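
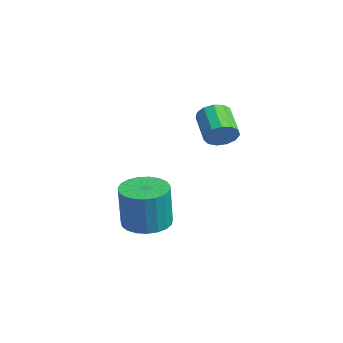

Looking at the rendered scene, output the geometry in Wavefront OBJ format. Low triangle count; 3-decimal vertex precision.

v 2.159 -1.245 -4.72
v 2.738 -0.369 -4.724
v 3.039 -0.558 -2.664
v 2.461 -1.435 -2.66
v 2.337 -0.213 -4.651
v 2.638 -0.402 -2.591
v 1.905 -0.235 -4.59
v 2.207 -0.424 -2.53
v 1.518 -0.432 -4.551
v 1.819 -0.621 -2.492
v 1.241 -0.769 -4.542
v 1.542 -0.958 -2.482
v 1.123 -1.189 -4.563
v 1.424 -1.378 -2.503
v 1.184 -1.619 -4.611
v 1.485 -1.808 -2.552
v 1.414 -1.984 -4.678
v 1.715 -2.173 -2.619
v 1.773 -2.221 -4.753
v 2.074 -2.41 -2.693
v 2.198 -2.29 -4.821
v 2.5 -2.479 -2.762
v 2.617 -2.178 -4.872
v 2.919 -2.367 -2.813
v 2.957 -1.905 -4.897
v 3.258 -2.094 -2.838
v 3.159 -1.518 -4.891
v 3.46 -1.707 -2.831
v 3.188 -1.083 -4.855
v 3.489 -1.273 -2.796
v 3.039 -0.677 -4.796
v 3.34 -0.866 -2.737
v 3.821 1.339 0.41
v 4.152 1.63 0.992
v 2.851 1.713 1.692
v 2.519 1.421 1.11
v 4.043 1.945 0.751
v 2.741 2.028 1.451
v 3.863 2.067 0.402
v 2.561 2.15 1.102
v 3.67 1.958 0.056
v 2.368 2.041 0.755
v 3.524 1.653 -0.178
v 2.223 1.736 0.521
v 3.473 1.247 -0.225
v 2.172 1.33 0.474
v 3.532 0.871 -0.071
v 2.231 0.954 0.629
v 3.683 0.643 0.237
v 2.382 0.726 0.937
v 3.878 0.636 0.599
v 2.576 0.719 1.299
v 4.054 0.852 0.902
v 2.753 0.935 1.601
v 4.156 1.222 1.048
v 2.855 1.305 1.748
f 2 1 5
f 2 5 3
f 3 5 6
f 3 6 4
f 5 1 7
f 5 7 6
f 6 7 8
f 6 8 4
f 7 1 9
f 7 9 8
f 8 9 10
f 8 10 4
f 9 1 11
f 9 11 10
f 10 11 12
f 10 12 4
f 11 1 13
f 11 13 12
f 12 13 14
f 12 14 4
f 13 1 15
f 13 15 14
f 14 15 16
f 14 16 4
f 15 1 17
f 15 17 16
f 16 17 18
f 16 18 4
f 17 1 19
f 17 19 18
f 18 19 20
f 18 20 4
f 19 1 21
f 19 21 20
f 20 21 22
f 20 22 4
f 21 1 23
f 21 23 22
f 22 23 24
f 22 24 4
f 23 1 25
f 23 25 24
f 24 25 26
f 24 26 4
f 25 1 27
f 25 27 26
f 26 27 28
f 26 28 4
f 27 1 29
f 27 29 28
f 28 29 30
f 28 30 4
f 29 1 31
f 29 31 30
f 30 31 32
f 30 32 4
f 31 1 2
f 31 2 32
f 32 2 3
f 32 3 4
f 34 33 37
f 34 37 35
f 35 37 38
f 35 38 36
f 37 33 39
f 37 39 38
f 38 39 40
f 38 40 36
f 39 33 41
f 39 41 40
f 40 41 42
f 40 42 36
f 41 33 43
f 41 43 42
f 42 43 44
f 42 44 36
f 43 33 45
f 43 45 44
f 44 45 46
f 44 46 36
f 45 33 47
f 45 47 46
f 46 47 48
f 46 48 36
f 47 33 49
f 47 49 48
f 48 49 50
f 48 50 36
f 49 33 51
f 49 51 50
f 50 51 52
f 50 52 36
f 51 33 53
f 51 53 52
f 52 53 54
f 52 54 36
f 53 33 55
f 53 55 54
f 54 55 56
f 54 56 36
f 55 33 34
f 55 34 56
f 56 34 35
f 56 35 36



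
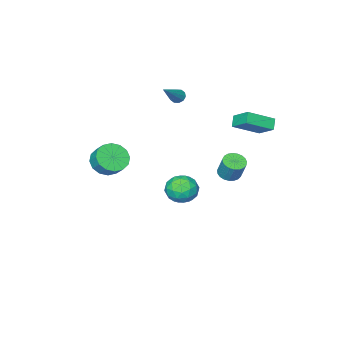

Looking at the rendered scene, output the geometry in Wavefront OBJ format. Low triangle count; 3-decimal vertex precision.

v -2.836 -1.567 -4.253
v -2.139 -1.715 -3.423
v -3.421 -3.225 -4.057
v -2.724 -3.373 -3.227
v -3.576 -2.698 -3.111
v -3.215 -1.673 -3.233
v -2.345 -3.267 -4.247
v -1.984 -2.242 -4.369
v -1.836 -2.765 -3.42
v -2.596 -2.414 -2.718
v -2.964 -2.526 -4.762
v -3.724 -2.175 -4.06
v -2.436 -1.495 -3.855
v -3.124 -3.445 -3.625
v -3.625 -3.048 -3.557
v -3.215 -3.135 -3.069
v -3.068 -1.471 -3.743
v -2.659 -1.558 -3.256
v -3.504 -2.136 -3.072
v -2.901 -3.382 -4.224
v -2.492 -3.469 -3.737
v -2.345 -1.805 -4.411
v -1.935 -1.892 -3.923
v -2.056 -2.804 -4.408
v -1.848 -2.2 -3.366
v -2.192 -3.174 -3.251
v -1.969 -3.112 -3.85
v -1.757 -2.51 -3.922
v -2.295 -1.993 -2.953
v -2.639 -2.968 -2.838
v -3.14 -2.571 -2.77
v -2.928 -1.969 -2.841
v -2.117 -2.611 -2.951
v -2.921 -1.972 -4.642
v -3.265 -2.947 -4.527
v -2.632 -2.971 -4.639
v -2.42 -2.369 -4.71
v -3.368 -1.766 -4.229
v -3.712 -2.74 -4.114
v -3.803 -2.43 -3.558
v -3.591 -1.828 -3.63
v -3.443 -2.329 -4.529
v 2.607 -2.718 0.692
v 3.232 -3.325 1.24
v 3.319 -2.59 1.956
v 2.693 -1.982 1.408
v 3.555 -3.049 0.918
v 3.642 -2.314 1.634
v 3.624 -2.685 0.535
v 3.711 -1.95 1.251
v 3.42 -2.329 0.194
v 3.507 -1.594 0.911
v 2.999 -2.077 -0.013
v 3.085 -1.342 0.703
v 2.472 -1.997 -0.031
v 2.558 -1.262 0.685
v 1.981 -2.11 0.144
v 2.068 -1.375 0.86
v 1.658 -2.386 0.466
v 1.745 -1.651 1.182
v 1.589 -2.75 0.849
v 1.676 -2.015 1.565
v 1.793 -3.106 1.189
v 1.88 -2.371 1.906
v 2.215 -3.358 1.397
v 2.301 -2.623 2.113
v 2.742 -3.438 1.415
v 2.828 -2.703 2.131
v -3.817 -4.088 3.122
v -3.49 -4.035 2.721
v -2.243 -3.532 4.478
v -3.633 -3.752 2.771
v -3.846 -3.596 2.955
v -4.048 -3.629 3.203
v -4.162 -3.837 3.42
v -4.144 -4.141 3.524
v -4.001 -4.424 3.474
v -3.788 -4.579 3.29
v -3.586 -4.547 3.042
v -3.472 -4.339 2.825
v -4.972 1.88 3.103
v -4.97 3.06 3.928
v -4.518 2.264 2.553
v -4.515 3.444 3.379
v -3.425 1.276 3.961
v -3.422 2.456 4.787
v -2.97 1.66 3.412
v -2.968 2.84 4.237
v -2.072 2.49 0.361
v -1.376 2.491 0.292
v -1.251 3.07 1.549
v -1.948 3.07 1.619
v -1.448 2.75 0.18
v -1.323 3.329 1.437
v -1.628 2.964 0.099
v -1.504 3.543 1.357
v -1.885 3.096 0.064
v -1.761 3.675 1.321
v -2.174 3.123 0.08
v -2.05 3.702 1.337
v -2.446 3.041 0.144
v -2.322 3.62 1.402
v -2.653 2.864 0.247
v -2.529 3.443 1.504
v -2.76 2.622 0.369
v -2.635 3.201 1.626
v -2.747 2.357 0.489
v -2.623 2.937 1.747
v -2.618 2.116 0.588
v -2.494 2.695 1.845
v -2.395 1.939 0.647
v -2.271 2.518 1.905
v -2.116 1.857 0.657
v -1.991 2.437 1.915
v -1.829 1.885 0.616
v -1.705 2.465 1.873
v -1.584 2.018 0.531
v -1.46 2.597 1.788
v -1.424 2.232 0.416
v -1.3 2.812 1.674
f 1 38 17
f 38 12 41
f 17 41 6
f 38 41 17
f 1 17 13
f 17 6 18
f 13 18 2
f 17 18 13
f 1 13 22
f 13 2 23
f 22 23 8
f 13 23 22
f 1 22 34
f 22 8 37
f 34 37 11
f 22 37 34
f 1 34 38
f 34 11 42
f 38 42 12
f 34 42 38
f 2 18 29
f 18 6 32
f 29 32 10
f 18 32 29
f 6 41 19
f 41 12 40
f 19 40 5
f 41 40 19
f 12 42 39
f 42 11 35
f 39 35 3
f 42 35 39
f 11 37 36
f 37 8 24
f 36 24 7
f 37 24 36
f 8 23 28
f 23 2 25
f 28 25 9
f 23 25 28
f 4 30 16
f 30 10 31
f 16 31 5
f 30 31 16
f 4 16 14
f 16 5 15
f 14 15 3
f 16 15 14
f 4 14 21
f 14 3 20
f 21 20 7
f 14 20 21
f 4 21 26
f 21 7 27
f 26 27 9
f 21 27 26
f 4 26 30
f 26 9 33
f 30 33 10
f 26 33 30
f 5 31 19
f 31 10 32
f 19 32 6
f 31 32 19
f 3 15 39
f 15 5 40
f 39 40 12
f 15 40 39
f 7 20 36
f 20 3 35
f 36 35 11
f 20 35 36
f 9 27 28
f 27 7 24
f 28 24 8
f 27 24 28
f 10 33 29
f 33 9 25
f 29 25 2
f 33 25 29
f 44 43 47
f 44 47 45
f 45 47 48
f 45 48 46
f 47 43 49
f 47 49 48
f 48 49 50
f 48 50 46
f 49 43 51
f 49 51 50
f 50 51 52
f 50 52 46
f 51 43 53
f 51 53 52
f 52 53 54
f 52 54 46
f 53 43 55
f 53 55 54
f 54 55 56
f 54 56 46
f 55 43 57
f 55 57 56
f 56 57 58
f 56 58 46
f 57 43 59
f 57 59 58
f 58 59 60
f 58 60 46
f 59 43 61
f 59 61 60
f 60 61 62
f 60 62 46
f 61 43 63
f 61 63 62
f 62 63 64
f 62 64 46
f 63 43 65
f 63 65 64
f 64 65 66
f 64 66 46
f 65 43 67
f 65 67 66
f 66 67 68
f 66 68 46
f 67 43 44
f 67 44 68
f 68 44 45
f 68 45 46
f 70 69 72
f 70 72 71
f 72 69 73
f 72 73 71
f 73 69 74
f 73 74 71
f 74 69 75
f 74 75 71
f 75 69 76
f 75 76 71
f 76 69 77
f 76 77 71
f 77 69 78
f 77 78 71
f 78 69 79
f 78 79 71
f 79 69 80
f 79 80 71
f 80 69 70
f 80 70 71
f 82 84 81
f 85 82 81
f 81 84 83
f 83 85 81
f 82 88 84
f 86 82 85
f 86 88 82
f 84 88 83
f 87 85 83
f 83 88 87
f 87 86 85
f 88 86 87
f 90 89 93
f 90 93 91
f 91 93 94
f 91 94 92
f 93 89 95
f 93 95 94
f 94 95 96
f 94 96 92
f 95 89 97
f 95 97 96
f 96 97 98
f 96 98 92
f 97 89 99
f 97 99 98
f 98 99 100
f 98 100 92
f 99 89 101
f 99 101 100
f 100 101 102
f 100 102 92
f 101 89 103
f 101 103 102
f 102 103 104
f 102 104 92
f 103 89 105
f 103 105 104
f 104 105 106
f 104 106 92
f 105 89 107
f 105 107 106
f 106 107 108
f 106 108 92
f 107 89 109
f 107 109 108
f 108 109 110
f 108 110 92
f 109 89 111
f 109 111 110
f 110 111 112
f 110 112 92
f 111 89 113
f 111 113 112
f 112 113 114
f 112 114 92
f 113 89 115
f 113 115 114
f 114 115 116
f 114 116 92
f 115 89 117
f 115 117 116
f 116 117 118
f 116 118 92
f 117 89 119
f 117 119 118
f 118 119 120
f 118 120 92
f 119 89 90
f 119 90 120
f 120 90 91
f 120 91 92



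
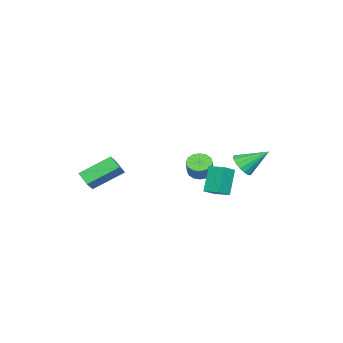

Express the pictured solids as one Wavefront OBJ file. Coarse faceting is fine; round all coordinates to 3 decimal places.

v 1.359 2.016 -3.138
v 0.568 2.023 -1.747
v 1.608 2.891 -3.001
v 0.817 2.898 -1.61
v 2.143 1.722 -2.69
v 1.352 1.729 -1.299
v 2.392 2.597 -2.553
v 1.601 2.604 -1.162
v 2.777 -2.116 -1.678
v 2.334 -2.728 -1.208
v 3.448 -2.141 -1.078
v 3.004 -2.753 -0.608
v 3.616 -3.487 -2.672
v 3.172 -4.099 -2.202
v 4.286 -3.512 -2.072
v 3.843 -4.124 -1.602
v -3.355 2.008 -3.015
v -2.68 1.887 -2.644
v -3.685 3.332 -1.985
v -2.59 2.123 -2.919
v -2.675 2.333 -3.216
v -2.916 2.468 -3.467
v -3.258 2.498 -3.614
v -3.622 2.416 -3.624
v -3.925 2.24 -3.495
v -4.097 2.011 -3.256
v -4.1 1.781 -2.962
v -3.932 1.603 -2.68
v -3.631 1.518 -2.474
v -3.268 1.545 -2.393
v -2.925 1.679 -2.454
v -2.212 0.116 -3.193
v -1.855 0.586 -3.53
v -1.251 0.734 -2.684
v -1.608 0.264 -2.347
v -2.116 0.764 -3.375
v -1.512 0.912 -2.529
v -2.403 0.768 -3.171
v -1.799 0.916 -2.325
v -2.638 0.598 -2.973
v -2.034 0.746 -2.127
v -2.76 0.298 -2.834
v -2.156 0.446 -1.988
v -2.735 -0.05 -2.791
v -2.131 0.098 -1.945
v -2.569 -0.354 -2.856
v -1.965 -0.206 -2.01
v -2.308 -0.532 -3.011
v -1.704 -0.384 -2.165
v -2.021 -0.536 -3.215
v -1.417 -0.388 -2.369
v -1.786 -0.366 -3.413
v -1.182 -0.218 -2.567
v -1.664 -0.066 -3.552
v -1.06 0.082 -2.706
v -1.689 0.282 -3.595
v -1.085 0.43 -2.749
f 2 4 1
f 5 2 1
f 1 4 3
f 3 5 1
f 2 8 4
f 6 2 5
f 6 8 2
f 4 8 3
f 7 5 3
f 3 8 7
f 7 6 5
f 8 6 7
f 10 12 9
f 13 10 9
f 9 12 11
f 11 13 9
f 10 16 12
f 14 10 13
f 14 16 10
f 12 16 11
f 15 13 11
f 11 16 15
f 15 14 13
f 16 14 15
f 18 17 20
f 18 20 19
f 20 17 21
f 20 21 19
f 21 17 22
f 21 22 19
f 22 17 23
f 22 23 19
f 23 17 24
f 23 24 19
f 24 17 25
f 24 25 19
f 25 17 26
f 25 26 19
f 26 17 27
f 26 27 19
f 27 17 28
f 27 28 19
f 28 17 29
f 28 29 19
f 29 17 30
f 29 30 19
f 30 17 31
f 30 31 19
f 31 17 18
f 31 18 19
f 33 32 36
f 33 36 34
f 34 36 37
f 34 37 35
f 36 32 38
f 36 38 37
f 37 38 39
f 37 39 35
f 38 32 40
f 38 40 39
f 39 40 41
f 39 41 35
f 40 32 42
f 40 42 41
f 41 42 43
f 41 43 35
f 42 32 44
f 42 44 43
f 43 44 45
f 43 45 35
f 44 32 46
f 44 46 45
f 45 46 47
f 45 47 35
f 46 32 48
f 46 48 47
f 47 48 49
f 47 49 35
f 48 32 50
f 48 50 49
f 49 50 51
f 49 51 35
f 50 32 52
f 50 52 51
f 51 52 53
f 51 53 35
f 52 32 54
f 52 54 53
f 53 54 55
f 53 55 35
f 54 32 56
f 54 56 55
f 55 56 57
f 55 57 35
f 56 32 33
f 56 33 57
f 57 33 34
f 57 34 35



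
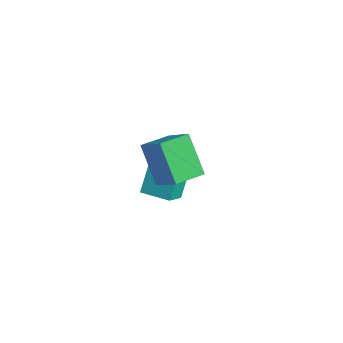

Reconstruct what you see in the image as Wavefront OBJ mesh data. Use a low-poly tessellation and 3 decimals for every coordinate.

v -2.092 -0.947 -3.693
v -2.641 0.279 -2.144
v -2.552 0.204 -4.766
v -3.101 1.43 -3.217
v -0.719 -0.37 -3.663
v -1.268 0.856 -2.114
v -1.179 0.781 -4.736
v -1.728 2.007 -3.187
v 0.34 -2.146 -0.145
v -1.119 -1.738 1.41
v 0.618 -0.698 -0.264
v -0.841 -0.289 1.29
v 1.801 -2.311 1.27
v 0.342 -1.902 2.824
v 2.079 -0.862 1.15
v 0.62 -0.454 2.705
f 2 4 1
f 5 2 1
f 1 4 3
f 3 5 1
f 2 8 4
f 6 2 5
f 6 8 2
f 4 8 3
f 7 5 3
f 3 8 7
f 7 6 5
f 8 6 7
f 10 12 9
f 13 10 9
f 9 12 11
f 11 13 9
f 10 16 12
f 14 10 13
f 14 16 10
f 12 16 11
f 15 13 11
f 11 16 15
f 15 14 13
f 16 14 15



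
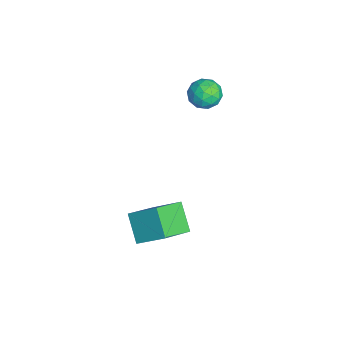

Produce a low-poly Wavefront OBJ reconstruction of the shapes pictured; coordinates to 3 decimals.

v -4.351 2.53 1.541
v -3.704 2.828 2.026
v -3.436 1.852 0.734
v -2.789 2.15 1.219
v -3.338 1.571 1.543
v -3.904 1.989 2.042
v -3.236 2.691 0.718
v -3.802 3.109 1.217
v -3.014 2.927 1.517
v -3.077 2.235 2.027
v -4.063 2.445 0.733
v -4.126 1.753 1.243
v -4.108 2.738 1.854
v -3.032 1.942 0.906
v -3.355 1.601 1.097
v -2.975 1.776 1.381
v -4.225 2.245 1.864
v -3.845 2.42 2.148
v -3.63 1.682 1.865
v -3.295 2.26 0.612
v -2.915 2.435 0.896
v -4.165 2.904 1.379
v -3.785 3.079 1.663
v -3.51 2.998 0.895
v -3.322 2.972 1.84
v -2.784 2.574 1.366
v -3.047 2.891 1.072
v -3.38 3.137 1.365
v -3.359 2.565 2.14
v -2.821 2.167 1.666
v -3.144 1.826 1.856
v -3.477 2.072 2.149
v -2.954 2.623 1.841
v -4.319 2.513 1.094
v -3.781 2.115 0.62
v -3.663 2.608 0.611
v -3.996 2.854 0.904
v -4.356 2.106 1.394
v -3.818 1.708 0.92
v -3.76 1.543 1.395
v -4.093 1.789 1.688
v -4.186 2.057 0.919
v -0.853 -0.212 -4.369
v 0.203 -1.395 -3.538
v -0.269 1.04 -3.328
v 0.787 -0.143 -2.497
v 0.313 0.103 -5.403
v 1.369 -1.08 -4.572
v 0.897 1.355 -4.362
v 1.953 0.172 -3.531
f 1 38 17
f 38 12 41
f 17 41 6
f 38 41 17
f 1 17 13
f 17 6 18
f 13 18 2
f 17 18 13
f 1 13 22
f 13 2 23
f 22 23 8
f 13 23 22
f 1 22 34
f 22 8 37
f 34 37 11
f 22 37 34
f 1 34 38
f 34 11 42
f 38 42 12
f 34 42 38
f 2 18 29
f 18 6 32
f 29 32 10
f 18 32 29
f 6 41 19
f 41 12 40
f 19 40 5
f 41 40 19
f 12 42 39
f 42 11 35
f 39 35 3
f 42 35 39
f 11 37 36
f 37 8 24
f 36 24 7
f 37 24 36
f 8 23 28
f 23 2 25
f 28 25 9
f 23 25 28
f 4 30 16
f 30 10 31
f 16 31 5
f 30 31 16
f 4 16 14
f 16 5 15
f 14 15 3
f 16 15 14
f 4 14 21
f 14 3 20
f 21 20 7
f 14 20 21
f 4 21 26
f 21 7 27
f 26 27 9
f 21 27 26
f 4 26 30
f 26 9 33
f 30 33 10
f 26 33 30
f 5 31 19
f 31 10 32
f 19 32 6
f 31 32 19
f 3 15 39
f 15 5 40
f 39 40 12
f 15 40 39
f 7 20 36
f 20 3 35
f 36 35 11
f 20 35 36
f 9 27 28
f 27 7 24
f 28 24 8
f 27 24 28
f 10 33 29
f 33 9 25
f 29 25 2
f 33 25 29
f 44 46 43
f 47 44 43
f 43 46 45
f 45 47 43
f 44 50 46
f 48 44 47
f 48 50 44
f 46 50 45
f 49 47 45
f 45 50 49
f 49 48 47
f 50 48 49



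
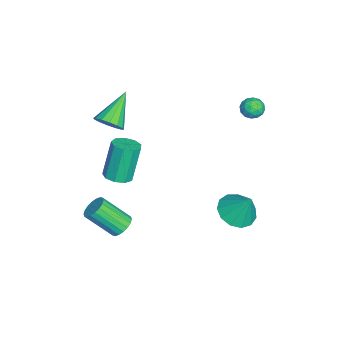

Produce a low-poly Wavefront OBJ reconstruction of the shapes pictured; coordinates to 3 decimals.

v 3.683 -2.28 -2.866
v 4.262 -2.512 -3.082
v 4.215 -3.813 -1.81
v 3.637 -3.58 -1.594
v 4.342 -2.316 -2.879
v 4.295 -3.617 -1.607
v 4.292 -2.113 -2.673
v 4.245 -3.414 -1.401
v 4.121 -1.943 -2.505
v 4.074 -3.243 -1.233
v 3.864 -1.839 -2.409
v 3.817 -3.14 -1.137
v 3.571 -1.823 -2.403
v 3.524 -3.124 -1.131
v 3.3 -1.897 -2.489
v 3.253 -3.198 -1.217
v 3.105 -2.047 -2.65
v 3.058 -3.348 -1.378
v 3.025 -2.243 -2.853
v 2.978 -3.544 -1.581
v 3.075 -2.446 -3.059
v 3.028 -3.747 -1.787
v 3.246 -2.617 -3.227
v 3.199 -3.917 -1.955
v 3.503 -2.72 -3.323
v 3.456 -4.021 -2.051
v 3.796 -2.736 -3.329
v 3.749 -4.037 -2.057
v 4.067 -2.662 -3.243
v 4.02 -3.963 -1.971
v 0.37 2.841 -4.409
v 1.373 2.592 -4.597
v 0.81 3.539 -2.991
v 1.287 3.127 -4.834
v 0.91 3.571 -4.936
v 0.362 3.784 -4.87
v -0.184 3.697 -4.659
v -0.553 3.339 -4.367
v -0.63 2.822 -4.089
v -0.389 2.312 -3.913
v 0.093 1.969 -3.894
v 0.663 1.903 -4.038
v 1.14 2.135 -4.3
v -2.574 3.536 0.27
v -2.142 3.489 0.756
v -3.298 3.051 0.864
v -2.866 3.004 1.35
v -3.103 3.587 1.18
v -2.656 3.887 0.813
v -2.784 2.653 0.807
v -2.337 2.953 0.44
v -2.273 2.943 1.088
v -2.47 3.52 1.319
v -2.97 3.02 0.301
v -3.167 3.597 0.532
v -2.294 3.555 0.461
v -3.146 2.985 1.159
v -3.285 3.328 1.059
v -3.031 3.3 1.345
v -2.596 3.789 0.494
v -2.343 3.761 0.78
v -2.908 3.819 1.029
v -3.097 2.779 0.84
v -2.844 2.751 1.126
v -2.409 3.24 0.275
v -2.155 3.212 0.561
v -2.532 2.721 0.591
v -2.118 3.207 0.942
v -2.543 2.922 1.291
v -2.495 2.716 0.972
v -2.232 2.892 0.756
v -2.234 3.546 1.078
v -2.659 3.261 1.427
v -2.798 3.603 1.327
v -2.535 3.78 1.111
v -2.31 3.225 1.273
v -2.781 3.279 0.193
v -3.206 2.994 0.542
v -2.905 2.76 0.509
v -2.642 2.937 0.293
v -2.897 3.618 0.329
v -3.322 3.333 0.678
v -3.208 3.648 0.864
v -2.945 3.824 0.648
v -3.13 3.315 0.347
v 0.102 -3.317 1.458
v 0.628 -3.179 2.032
v -1.382 -2.663 2.662
v 0.609 -2.831 1.819
v 0.455 -2.612 1.509
v 0.206 -2.583 1.186
v -0.071 -2.75 0.936
v -0.301 -3.07 0.826
v -0.424 -3.456 0.885
v -0.405 -3.804 1.098
v -0.25 -4.023 1.407
v -0.001 -4.052 1.73
v 0.275 -3.884 1.98
v 0.506 -3.565 2.091
v 3.03 -2.508 0.271
v 3.618 -2.104 0.369
v 3.058 -1.748 2.266
v 2.47 -2.152 2.169
v 3.247 -1.825 0.207
v 2.686 -1.468 2.104
v 2.774 -1.865 0.075
v 2.214 -1.508 1.972
v 2.421 -2.206 0.035
v 1.861 -1.849 1.932
v 2.353 -2.689 0.106
v 1.793 -2.332 2.003
v 2.602 -3.087 0.254
v 2.042 -2.73 2.151
v 3.051 -3.215 0.411
v 2.491 -2.858 2.308
v 3.491 -3.012 0.502
v 2.93 -2.655 2.399
v 3.714 -2.573 0.486
v 3.154 -2.216 2.383
f 2 1 5
f 2 5 3
f 3 5 6
f 3 6 4
f 5 1 7
f 5 7 6
f 6 7 8
f 6 8 4
f 7 1 9
f 7 9 8
f 8 9 10
f 8 10 4
f 9 1 11
f 9 11 10
f 10 11 12
f 10 12 4
f 11 1 13
f 11 13 12
f 12 13 14
f 12 14 4
f 13 1 15
f 13 15 14
f 14 15 16
f 14 16 4
f 15 1 17
f 15 17 16
f 16 17 18
f 16 18 4
f 17 1 19
f 17 19 18
f 18 19 20
f 18 20 4
f 19 1 21
f 19 21 20
f 20 21 22
f 20 22 4
f 21 1 23
f 21 23 22
f 22 23 24
f 22 24 4
f 23 1 25
f 23 25 24
f 24 25 26
f 24 26 4
f 25 1 27
f 25 27 26
f 26 27 28
f 26 28 4
f 27 1 29
f 27 29 28
f 28 29 30
f 28 30 4
f 29 1 2
f 29 2 30
f 30 2 3
f 30 3 4
f 32 31 34
f 32 34 33
f 34 31 35
f 34 35 33
f 35 31 36
f 35 36 33
f 36 31 37
f 36 37 33
f 37 31 38
f 37 38 33
f 38 31 39
f 38 39 33
f 39 31 40
f 39 40 33
f 40 31 41
f 40 41 33
f 41 31 42
f 41 42 33
f 42 31 43
f 42 43 33
f 43 31 32
f 43 32 33
f 44 81 60
f 81 55 84
f 60 84 49
f 81 84 60
f 44 60 56
f 60 49 61
f 56 61 45
f 60 61 56
f 44 56 65
f 56 45 66
f 65 66 51
f 56 66 65
f 44 65 77
f 65 51 80
f 77 80 54
f 65 80 77
f 44 77 81
f 77 54 85
f 81 85 55
f 77 85 81
f 45 61 72
f 61 49 75
f 72 75 53
f 61 75 72
f 49 84 62
f 84 55 83
f 62 83 48
f 84 83 62
f 55 85 82
f 85 54 78
f 82 78 46
f 85 78 82
f 54 80 79
f 80 51 67
f 79 67 50
f 80 67 79
f 51 66 71
f 66 45 68
f 71 68 52
f 66 68 71
f 47 73 59
f 73 53 74
f 59 74 48
f 73 74 59
f 47 59 57
f 59 48 58
f 57 58 46
f 59 58 57
f 47 57 64
f 57 46 63
f 64 63 50
f 57 63 64
f 47 64 69
f 64 50 70
f 69 70 52
f 64 70 69
f 47 69 73
f 69 52 76
f 73 76 53
f 69 76 73
f 48 74 62
f 74 53 75
f 62 75 49
f 74 75 62
f 46 58 82
f 58 48 83
f 82 83 55
f 58 83 82
f 50 63 79
f 63 46 78
f 79 78 54
f 63 78 79
f 52 70 71
f 70 50 67
f 71 67 51
f 70 67 71
f 53 76 72
f 76 52 68
f 72 68 45
f 76 68 72
f 87 86 89
f 87 89 88
f 89 86 90
f 89 90 88
f 90 86 91
f 90 91 88
f 91 86 92
f 91 92 88
f 92 86 93
f 92 93 88
f 93 86 94
f 93 94 88
f 94 86 95
f 94 95 88
f 95 86 96
f 95 96 88
f 96 86 97
f 96 97 88
f 97 86 98
f 97 98 88
f 98 86 99
f 98 99 88
f 99 86 87
f 99 87 88
f 101 100 104
f 101 104 102
f 102 104 105
f 102 105 103
f 104 100 106
f 104 106 105
f 105 106 107
f 105 107 103
f 106 100 108
f 106 108 107
f 107 108 109
f 107 109 103
f 108 100 110
f 108 110 109
f 109 110 111
f 109 111 103
f 110 100 112
f 110 112 111
f 111 112 113
f 111 113 103
f 112 100 114
f 112 114 113
f 113 114 115
f 113 115 103
f 114 100 116
f 114 116 115
f 115 116 117
f 115 117 103
f 116 100 118
f 116 118 117
f 117 118 119
f 117 119 103
f 118 100 101
f 118 101 119
f 119 101 102
f 119 102 103



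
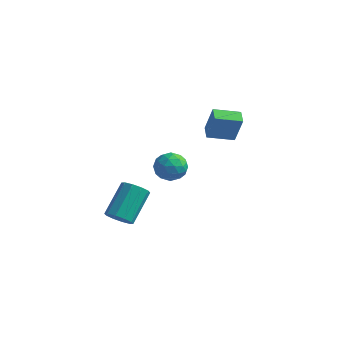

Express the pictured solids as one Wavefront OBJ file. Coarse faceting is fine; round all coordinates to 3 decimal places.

v 0.617 2.565 0.332
v 1.103 2.526 1.835
v 0.1 3.201 0.516
v 0.585 3.161 2.019
v 1.655 3.499 0.021
v 2.14 3.459 1.524
v 1.137 4.134 0.205
v 1.623 4.095 1.708
v -0.378 -3.406 -2.632
v -0.088 -2.944 -3.132
v -0.152 -1.451 -1.787
v -0.442 -1.914 -1.288
v -0.543 -2.927 -3.172
v -0.608 -1.435 -1.827
v -0.935 -3.094 -3.006
v -1 -1.602 -1.661
v -1.115 -3.38 -2.697
v -1.179 -1.887 -1.352
v -1.012 -3.676 -2.364
v -1.077 -2.183 -1.019
v -0.668 -3.869 -2.133
v -0.732 -2.376 -0.788
v -0.212 -3.885 -2.093
v -0.277 -2.393 -0.748
v 0.18 -3.718 -2.259
v 0.115 -2.226 -0.914
v 0.359 -3.433 -2.568
v 0.295 -1.94 -1.223
v 0.257 -3.137 -2.901
v 0.192 -1.644 -1.556
v -0.281 0.65 -0.255
v 0.602 0.759 -0.338
v -0.182 -0.639 -0.902
v 0.701 -0.53 -0.985
v 0.34 -0.654 -0.177
v 0.279 0.143 0.223
v 0.141 -0.023 -1.463
v 0.08 0.774 -1.063
v 0.863 0.343 -1.085
v 0.986 -0.046 -0.29
v -0.566 0.166 -0.95
v -0.443 -0.223 -0.155
v 0.152 0.818 -0.24
v 0.268 -0.698 -1
v 0.056 -0.77 -0.525
v 0.575 -0.706 -0.574
v -0.038 0.456 0.09
v 0.481 0.52 0.041
v 0.327 -0.31 0.136
v -0.061 -0.4 -1.281
v 0.458 -0.336 -1.33
v -0.155 0.826 -0.666
v 0.364 0.89 -0.715
v 0.093 0.43 -1.376
v 0.824 0.637 -0.727
v 0.882 -0.121 -1.108
v 0.553 0.177 -1.389
v 0.518 0.646 -1.154
v 0.897 0.409 -0.26
v 0.955 -0.349 -0.64
v 0.742 -0.422 -0.165
v 0.707 0.047 0.07
v 1.05 0.164 -0.699
v -0.535 0.469 -0.6
v -0.477 -0.289 -0.98
v -0.287 0.073 -1.31
v -0.322 0.542 -1.075
v -0.462 0.241 -0.132
v -0.404 -0.517 -0.513
v -0.098 -0.526 -0.086
v -0.133 -0.057 0.149
v -0.63 -0.044 -0.541
f 2 4 1
f 5 2 1
f 1 4 3
f 3 5 1
f 2 8 4
f 6 2 5
f 6 8 2
f 4 8 3
f 7 5 3
f 3 8 7
f 7 6 5
f 8 6 7
f 10 9 13
f 10 13 11
f 11 13 14
f 11 14 12
f 13 9 15
f 13 15 14
f 14 15 16
f 14 16 12
f 15 9 17
f 15 17 16
f 16 17 18
f 16 18 12
f 17 9 19
f 17 19 18
f 18 19 20
f 18 20 12
f 19 9 21
f 19 21 20
f 20 21 22
f 20 22 12
f 21 9 23
f 21 23 22
f 22 23 24
f 22 24 12
f 23 9 25
f 23 25 24
f 24 25 26
f 24 26 12
f 25 9 27
f 25 27 26
f 26 27 28
f 26 28 12
f 27 9 29
f 27 29 28
f 28 29 30
f 28 30 12
f 29 9 10
f 29 10 30
f 30 10 11
f 30 11 12
f 31 68 47
f 68 42 71
f 47 71 36
f 68 71 47
f 31 47 43
f 47 36 48
f 43 48 32
f 47 48 43
f 31 43 52
f 43 32 53
f 52 53 38
f 43 53 52
f 31 52 64
f 52 38 67
f 64 67 41
f 52 67 64
f 31 64 68
f 64 41 72
f 68 72 42
f 64 72 68
f 32 48 59
f 48 36 62
f 59 62 40
f 48 62 59
f 36 71 49
f 71 42 70
f 49 70 35
f 71 70 49
f 42 72 69
f 72 41 65
f 69 65 33
f 72 65 69
f 41 67 66
f 67 38 54
f 66 54 37
f 67 54 66
f 38 53 58
f 53 32 55
f 58 55 39
f 53 55 58
f 34 60 46
f 60 40 61
f 46 61 35
f 60 61 46
f 34 46 44
f 46 35 45
f 44 45 33
f 46 45 44
f 34 44 51
f 44 33 50
f 51 50 37
f 44 50 51
f 34 51 56
f 51 37 57
f 56 57 39
f 51 57 56
f 34 56 60
f 56 39 63
f 60 63 40
f 56 63 60
f 35 61 49
f 61 40 62
f 49 62 36
f 61 62 49
f 33 45 69
f 45 35 70
f 69 70 42
f 45 70 69
f 37 50 66
f 50 33 65
f 66 65 41
f 50 65 66
f 39 57 58
f 57 37 54
f 58 54 38
f 57 54 58
f 40 63 59
f 63 39 55
f 59 55 32
f 63 55 59



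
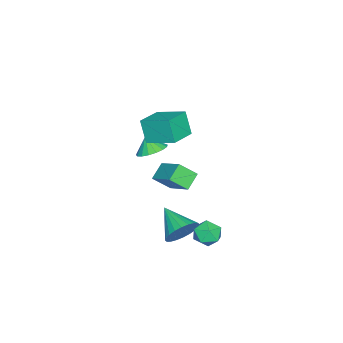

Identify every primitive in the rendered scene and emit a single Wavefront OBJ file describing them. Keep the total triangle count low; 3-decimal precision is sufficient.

v -2.968 -3.63 -3.214
v -2.044 -3.426 -2.92
v -3.152 -4.13 -2.286
v -2.296 -3.054 -2.77
v -2.701 -2.814 -2.721
v -3.168 -2.76 -2.785
v -3.589 -2.906 -2.947
v -3.867 -3.218 -3.17
v -3.939 -3.624 -3.404
v -3.789 -4.031 -3.594
v -3.451 -4.346 -3.697
v -3.002 -4.498 -3.689
v -2.545 -4.45 -3.572
v -2.185 -4.215 -3.374
v -2.004 -3.845 -3.138
v 4.437 1.411 -3.158
v 4.929 0.715 -3.805
v 3.463 -0.071 -2.302
v 5.194 0.727 -3.482
v 5.343 0.844 -3.11
v 5.355 1.047 -2.745
v 5.227 1.305 -2.443
v 4.978 1.58 -2.25
v 4.648 1.829 -2.195
v 4.285 2.014 -2.287
v 3.946 2.108 -2.511
v 3.681 2.095 -2.834
v 3.531 1.979 -3.206
v 3.52 1.776 -3.571
v 3.648 1.518 -3.872
v 3.896 1.243 -4.066
v 4.227 0.994 -4.12
v 4.589 0.809 -4.029
v 2.54 0.459 0.125
v 2.946 -0.437 0.944
v 3.521 1.895 1.211
v 3.927 0.998 2.03
v 3.473 0.302 -0.51
v 3.879 -0.595 0.309
v 4.454 1.737 0.576
v 4.86 0.841 1.395
v 4.3 3.412 -3.333
v 4.776 2.631 -3.325
v 3.044 2.649 -3.155
v 3.52 1.868 -3.147
v 3.595 2.456 -2.45
v 4.371 2.928 -2.561
v 3.449 2.352 -3.919
v 4.225 2.824 -4.03
v 4.25 1.976 -3.687
v 4.34 2.04 -2.779
v 3.48 3.24 -3.701
v 3.57 3.304 -2.793
v -2.674 -2.775 -1.281
v -3.05 -3.312 0.211
v -2.472 -0.938 -0.57
v -2.849 -1.475 0.923
v -0.971 -3.085 -0.963
v -1.348 -3.622 0.53
v -0.77 -1.248 -0.251
v -1.146 -1.785 1.241
f 2 1 4
f 2 4 3
f 4 1 5
f 4 5 3
f 5 1 6
f 5 6 3
f 6 1 7
f 6 7 3
f 7 1 8
f 7 8 3
f 8 1 9
f 8 9 3
f 9 1 10
f 9 10 3
f 10 1 11
f 10 11 3
f 11 1 12
f 11 12 3
f 12 1 13
f 12 13 3
f 13 1 14
f 13 14 3
f 14 1 15
f 14 15 3
f 15 1 2
f 15 2 3
f 17 16 19
f 17 19 18
f 19 16 20
f 19 20 18
f 20 16 21
f 20 21 18
f 21 16 22
f 21 22 18
f 22 16 23
f 22 23 18
f 23 16 24
f 23 24 18
f 24 16 25
f 24 25 18
f 25 16 26
f 25 26 18
f 26 16 27
f 26 27 18
f 27 16 28
f 27 28 18
f 28 16 29
f 28 29 18
f 29 16 30
f 29 30 18
f 30 16 31
f 30 31 18
f 31 16 32
f 31 32 18
f 32 16 33
f 32 33 18
f 33 16 17
f 33 17 18
f 35 37 34
f 38 35 34
f 34 37 36
f 36 38 34
f 35 41 37
f 39 35 38
f 39 41 35
f 37 41 36
f 40 38 36
f 36 41 40
f 40 39 38
f 41 39 40
f 42 53 47
f 42 47 43
f 42 43 49
f 42 49 52
f 42 52 53
f 43 47 51
f 47 53 46
f 53 52 44
f 52 49 48
f 49 43 50
f 45 51 46
f 45 46 44
f 45 44 48
f 45 48 50
f 45 50 51
f 46 51 47
f 44 46 53
f 48 44 52
f 50 48 49
f 51 50 43
f 55 57 54
f 58 55 54
f 54 57 56
f 56 58 54
f 55 61 57
f 59 55 58
f 59 61 55
f 57 61 56
f 60 58 56
f 56 61 60
f 60 59 58
f 61 59 60



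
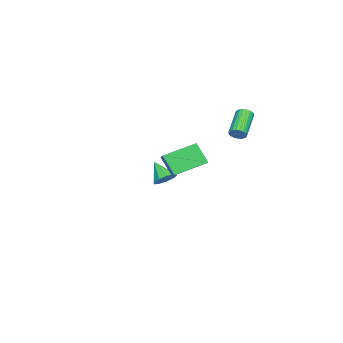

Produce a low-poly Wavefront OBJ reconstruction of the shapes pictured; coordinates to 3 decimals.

v 2.296 3.597 1.889
v 2.045 2.82 3.038
v 3.889 4.451 2.812
v 3.639 3.674 3.962
v 3.441 2.206 1.198
v 3.191 1.429 2.348
v 5.035 3.06 2.122
v 4.784 2.283 3.271
v -1.467 3.922 2.642
v -1.195 3.721 3.038
v -2.742 3.517 3.994
v -3.013 3.718 3.598
v -1.194 3.932 3.085
v -2.741 3.728 4.041
v -1.24 4.142 3.055
v -2.787 3.938 4.011
v -1.325 4.313 2.954
v -2.872 4.109 3.91
v -1.435 4.417 2.799
v -2.981 4.213 3.756
v -1.55 4.435 2.617
v -3.096 4.231 3.573
v -1.65 4.364 2.439
v -3.197 4.16 3.395
v -1.719 4.217 2.296
v -3.266 4.013 3.253
v -1.744 4.019 2.213
v -3.291 3.815 3.17
v -1.722 3.804 2.204
v -3.268 3.6 3.161
v -1.655 3.61 2.271
v -3.202 3.406 3.227
v -1.555 3.469 2.402
v -3.102 3.265 3.358
v -1.441 3.407 2.574
v -2.987 3.203 3.53
v -1.33 3.434 2.758
v -2.877 3.23 3.715
v -1.244 3.545 2.922
v -2.79 3.341 3.878
v -3.391 -1.293 -2.643
v -2.762 -1.714 -2.709
v -3.909 -2.227 -1.617
v -2.695 -1.351 -2.343
v -2.954 -0.96 -2.118
v -3.417 -0.725 -2.138
v -3.868 -0.756 -2.394
v -4.096 -1.038 -2.767
v -3.995 -1.44 -3.081
v -3.61 -1.773 -3.19
v -3.124 -1.881 -3.043
f 2 4 1
f 5 2 1
f 1 4 3
f 3 5 1
f 2 8 4
f 6 2 5
f 6 8 2
f 4 8 3
f 7 5 3
f 3 8 7
f 7 6 5
f 8 6 7
f 10 9 13
f 10 13 11
f 11 13 14
f 11 14 12
f 13 9 15
f 13 15 14
f 14 15 16
f 14 16 12
f 15 9 17
f 15 17 16
f 16 17 18
f 16 18 12
f 17 9 19
f 17 19 18
f 18 19 20
f 18 20 12
f 19 9 21
f 19 21 20
f 20 21 22
f 20 22 12
f 21 9 23
f 21 23 22
f 22 23 24
f 22 24 12
f 23 9 25
f 23 25 24
f 24 25 26
f 24 26 12
f 25 9 27
f 25 27 26
f 26 27 28
f 26 28 12
f 27 9 29
f 27 29 28
f 28 29 30
f 28 30 12
f 29 9 31
f 29 31 30
f 30 31 32
f 30 32 12
f 31 9 33
f 31 33 32
f 32 33 34
f 32 34 12
f 33 9 35
f 33 35 34
f 34 35 36
f 34 36 12
f 35 9 37
f 35 37 36
f 36 37 38
f 36 38 12
f 37 9 39
f 37 39 38
f 38 39 40
f 38 40 12
f 39 9 10
f 39 10 40
f 40 10 11
f 40 11 12
f 42 41 44
f 42 44 43
f 44 41 45
f 44 45 43
f 45 41 46
f 45 46 43
f 46 41 47
f 46 47 43
f 47 41 48
f 47 48 43
f 48 41 49
f 48 49 43
f 49 41 50
f 49 50 43
f 50 41 51
f 50 51 43
f 51 41 42
f 51 42 43



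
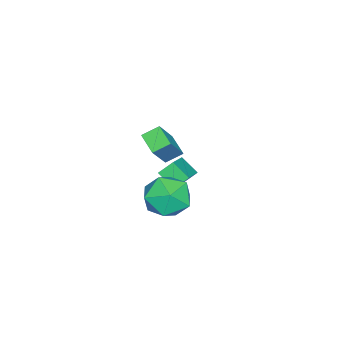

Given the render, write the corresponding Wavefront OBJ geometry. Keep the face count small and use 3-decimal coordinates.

v -4.428 -0.406 -2.411
v -4.83 0.144 -1.807
v -4.202 0.453 -3.042
v -4.604 1.003 -2.439
v -2.936 -0.203 -1.601
v -3.338 0.347 -0.998
v -2.71 0.656 -2.233
v -3.112 1.206 -1.629
v 1.5 3.153 0.622
v 2.309 2.325 0.353
v 0.251 1.775 1.107
v 1.06 0.947 0.838
v 1.219 1.647 1.784
v 1.991 2.499 1.484
v 0.569 1.601 -0.024
v 1.341 2.453 -0.324
v 1.733 1.366 -0.047
v 2.135 1.395 1.071
v 0.425 2.705 0.389
v 0.827 2.734 1.507
v -0.522 0.696 2.297
v -0.994 1.311 2.713
v 0.096 1.466 1.859
v -0.376 2.081 2.276
v 0.596 0.599 3.704
v 0.124 1.214 4.121
v 1.214 1.369 3.267
v 0.742 1.984 3.683
f 2 4 1
f 5 2 1
f 1 4 3
f 3 5 1
f 2 8 4
f 6 2 5
f 6 8 2
f 4 8 3
f 7 5 3
f 3 8 7
f 7 6 5
f 8 6 7
f 9 20 14
f 9 14 10
f 9 10 16
f 9 16 19
f 9 19 20
f 10 14 18
f 14 20 13
f 20 19 11
f 19 16 15
f 16 10 17
f 12 18 13
f 12 13 11
f 12 11 15
f 12 15 17
f 12 17 18
f 13 18 14
f 11 13 20
f 15 11 19
f 17 15 16
f 18 17 10
f 22 24 21
f 25 22 21
f 21 24 23
f 23 25 21
f 22 28 24
f 26 22 25
f 26 28 22
f 24 28 23
f 27 25 23
f 23 28 27
f 27 26 25
f 28 26 27



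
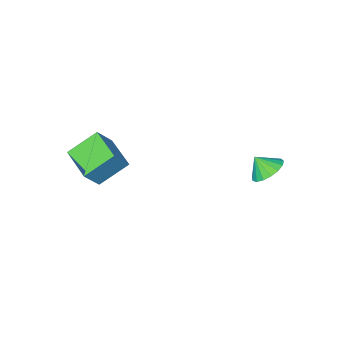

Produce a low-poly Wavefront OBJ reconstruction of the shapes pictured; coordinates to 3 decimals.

v 3.479 -5.283 -0.48
v 1.885 -4.888 0.715
v 3.682 -3.242 -0.883
v 2.088 -2.847 0.311
v 4.452 -5.133 0.769
v 2.858 -4.738 1.963
v 4.655 -3.092 0.365
v 3.061 -2.697 1.56
v -3.046 2.254 1.12
v -2.128 2.592 0.867
v -2.594 1.686 2
v -2.296 2.929 1.17
v -2.636 3.111 1.462
v -3.069 3.097 1.675
v -3.497 2.889 1.762
v -3.822 2.537 1.701
v -3.969 2.119 1.507
v -3.904 1.732 1.224
v -3.643 1.464 0.918
v -3.245 1.378 0.658
v -2.801 1.492 0.504
v -2.413 1.78 0.491
v -2.17 2.177 0.622
f 2 4 1
f 5 2 1
f 1 4 3
f 3 5 1
f 2 8 4
f 6 2 5
f 6 8 2
f 4 8 3
f 7 5 3
f 3 8 7
f 7 6 5
f 8 6 7
f 10 9 12
f 10 12 11
f 12 9 13
f 12 13 11
f 13 9 14
f 13 14 11
f 14 9 15
f 14 15 11
f 15 9 16
f 15 16 11
f 16 9 17
f 16 17 11
f 17 9 18
f 17 18 11
f 18 9 19
f 18 19 11
f 19 9 20
f 19 20 11
f 20 9 21
f 20 21 11
f 21 9 22
f 21 22 11
f 22 9 23
f 22 23 11
f 23 9 10
f 23 10 11



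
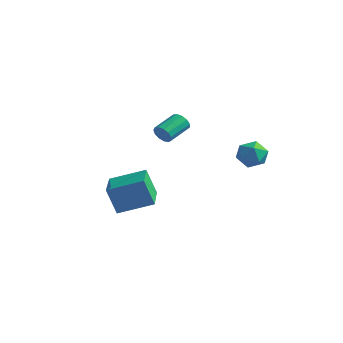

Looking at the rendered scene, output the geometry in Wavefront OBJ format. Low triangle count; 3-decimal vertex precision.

v 0.821 -4.056 0.792
v 0.326 -4.271 2.277
v -0.456 -2.464 0.597
v -0.95 -2.679 2.082
v 2.19 -2.881 1.418
v 1.696 -3.096 2.903
v 0.914 -1.289 1.223
v 0.419 -1.504 2.708
v -1.154 1.484 3.701
v -0.912 1.289 4.214
v -0.865 2.661 4.712
v -1.106 2.856 4.199
v -0.653 1.356 4.007
v -0.606 2.728 4.505
v -0.554 1.463 3.702
v -0.507 2.835 4.2
v -0.645 1.577 3.397
v -0.598 2.949 3.895
v -0.897 1.661 3.188
v -0.85 3.033 3.686
v -1.231 1.69 3.143
v -1.184 3.061 3.641
v -1.54 1.652 3.274
v -1.493 3.024 3.772
v -1.727 1.562 3.541
v -1.68 2.934 4.039
v -1.731 1.447 3.859
v -1.684 2.818 4.357
v -1.552 1.343 4.127
v -1.505 2.715 4.625
v -1.247 1.285 4.259
v -1.2 2.656 4.757
v 2.941 3.452 2.41
v 3.334 3.95 3.055
v 3.346 2.23 3.105
v 3.739 2.728 3.75
v 2.838 2.719 3.672
v 2.588 3.474 3.242
v 4.092 2.706 2.918
v 3.842 3.461 2.488
v 4.045 3.488 3.369
v 3.271 3.496 3.835
v 3.409 2.684 2.325
v 2.635 2.692 2.791
f 2 4 1
f 5 2 1
f 1 4 3
f 3 5 1
f 2 8 4
f 6 2 5
f 6 8 2
f 4 8 3
f 7 5 3
f 3 8 7
f 7 6 5
f 8 6 7
f 10 9 13
f 10 13 11
f 11 13 14
f 11 14 12
f 13 9 15
f 13 15 14
f 14 15 16
f 14 16 12
f 15 9 17
f 15 17 16
f 16 17 18
f 16 18 12
f 17 9 19
f 17 19 18
f 18 19 20
f 18 20 12
f 19 9 21
f 19 21 20
f 20 21 22
f 20 22 12
f 21 9 23
f 21 23 22
f 22 23 24
f 22 24 12
f 23 9 25
f 23 25 24
f 24 25 26
f 24 26 12
f 25 9 27
f 25 27 26
f 26 27 28
f 26 28 12
f 27 9 29
f 27 29 28
f 28 29 30
f 28 30 12
f 29 9 31
f 29 31 30
f 30 31 32
f 30 32 12
f 31 9 10
f 31 10 32
f 32 10 11
f 32 11 12
f 33 44 38
f 33 38 34
f 33 34 40
f 33 40 43
f 33 43 44
f 34 38 42
f 38 44 37
f 44 43 35
f 43 40 39
f 40 34 41
f 36 42 37
f 36 37 35
f 36 35 39
f 36 39 41
f 36 41 42
f 37 42 38
f 35 37 44
f 39 35 43
f 41 39 40
f 42 41 34



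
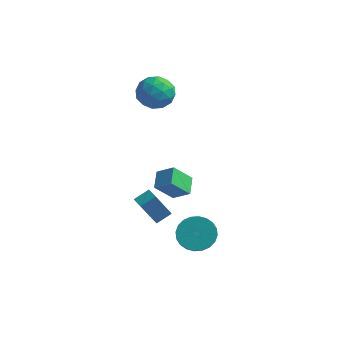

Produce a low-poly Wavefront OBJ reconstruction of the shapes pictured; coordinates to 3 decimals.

v -4.213 1.811 2.839
v -3.728 2.354 3.751
v -2.572 1.906 1.909
v -2.087 2.449 2.821
v -2.389 1.325 2.905
v -3.403 1.266 3.479
v -2.897 2.994 2.181
v -3.911 2.935 2.755
v -2.914 3.085 3.344
v -2.601 2.054 3.792
v -3.699 2.206 1.868
v -3.386 1.175 2.316
v -4.115 2.074 3.376
v -2.185 2.186 2.284
v -2.363 1.525 2.333
v -2.078 1.845 2.869
v -3.924 1.434 3.217
v -3.639 1.754 3.753
v -2.852 1.149 3.256
v -2.661 2.506 1.907
v -2.376 2.826 2.443
v -4.222 2.415 2.791
v -3.937 2.735 3.327
v -3.448 3.111 2.404
v -3.351 2.823 3.673
v -2.387 2.879 3.127
v -2.863 3.199 2.751
v -3.459 3.164 3.088
v -3.167 2.217 3.936
v -2.202 2.273 3.39
v -2.38 1.612 3.439
v -2.976 1.577 3.777
v -2.689 2.647 3.697
v -4.098 1.987 2.27
v -3.133 2.043 1.724
v -3.324 2.683 1.883
v -3.92 2.648 2.221
v -3.913 1.381 2.533
v -2.949 1.437 1.987
v -2.841 1.096 2.572
v -3.437 1.061 2.909
v -3.611 1.613 1.963
v -1.048 -1.36 -4.958
v -1.525 -2.219 -3.182
v -1.73 -0.924 -4.931
v -2.207 -1.783 -3.154
v -0.553 -0.617 -4.466
v -1.03 -1.476 -2.689
v -1.235 -0.181 -4.438
v -1.712 -1.04 -2.662
v 0.344 -3.927 0.085
v -0.069 -2.971 0.573
v 0.974 -3.087 -1.028
v 0.561 -2.131 -0.54
v 1.299 -3.829 0.7
v 0.886 -2.873 1.188
v 1.929 -2.989 -0.413
v 1.516 -2.033 0.075
v 2.294 -2.956 -3.492
v 3.259 -2.478 -3.579
v 3.73 -3.286 -2.795
v 2.766 -3.764 -2.708
v 3.09 -2.265 -3.258
v 3.561 -3.072 -2.474
v 2.8 -2.156 -2.972
v 3.271 -2.964 -2.188
v 2.433 -2.17 -2.765
v 2.904 -2.977 -1.981
v 2.045 -2.303 -2.669
v 2.516 -3.11 -1.885
v 1.695 -2.535 -2.698
v 2.166 -3.343 -1.914
v 1.436 -2.832 -2.848
v 1.907 -3.639 -2.064
v 1.308 -3.148 -3.096
v 1.779 -3.955 -2.312
v 1.33 -3.434 -3.405
v 1.801 -4.242 -2.621
v 1.499 -3.648 -3.726
v 1.97 -4.455 -2.942
v 1.789 -3.756 -4.012
v 2.26 -4.564 -3.228
v 2.156 -3.743 -4.219
v 2.627 -4.55 -3.435
v 2.544 -3.61 -4.315
v 3.015 -4.417 -3.531
v 2.894 -3.377 -4.286
v 3.365 -4.185 -3.502
v 3.153 -3.081 -4.136
v 3.624 -3.888 -3.352
v 3.281 -2.765 -3.888
v 3.752 -3.572 -3.104
f 1 38 17
f 38 12 41
f 17 41 6
f 38 41 17
f 1 17 13
f 17 6 18
f 13 18 2
f 17 18 13
f 1 13 22
f 13 2 23
f 22 23 8
f 13 23 22
f 1 22 34
f 22 8 37
f 34 37 11
f 22 37 34
f 1 34 38
f 34 11 42
f 38 42 12
f 34 42 38
f 2 18 29
f 18 6 32
f 29 32 10
f 18 32 29
f 6 41 19
f 41 12 40
f 19 40 5
f 41 40 19
f 12 42 39
f 42 11 35
f 39 35 3
f 42 35 39
f 11 37 36
f 37 8 24
f 36 24 7
f 37 24 36
f 8 23 28
f 23 2 25
f 28 25 9
f 23 25 28
f 4 30 16
f 30 10 31
f 16 31 5
f 30 31 16
f 4 16 14
f 16 5 15
f 14 15 3
f 16 15 14
f 4 14 21
f 14 3 20
f 21 20 7
f 14 20 21
f 4 21 26
f 21 7 27
f 26 27 9
f 21 27 26
f 4 26 30
f 26 9 33
f 30 33 10
f 26 33 30
f 5 31 19
f 31 10 32
f 19 32 6
f 31 32 19
f 3 15 39
f 15 5 40
f 39 40 12
f 15 40 39
f 7 20 36
f 20 3 35
f 36 35 11
f 20 35 36
f 9 27 28
f 27 7 24
f 28 24 8
f 27 24 28
f 10 33 29
f 33 9 25
f 29 25 2
f 33 25 29
f 44 46 43
f 47 44 43
f 43 46 45
f 45 47 43
f 44 50 46
f 48 44 47
f 48 50 44
f 46 50 45
f 49 47 45
f 45 50 49
f 49 48 47
f 50 48 49
f 52 54 51
f 55 52 51
f 51 54 53
f 53 55 51
f 52 58 54
f 56 52 55
f 56 58 52
f 54 58 53
f 57 55 53
f 53 58 57
f 57 56 55
f 58 56 57
f 60 59 63
f 60 63 61
f 61 63 64
f 61 64 62
f 63 59 65
f 63 65 64
f 64 65 66
f 64 66 62
f 65 59 67
f 65 67 66
f 66 67 68
f 66 68 62
f 67 59 69
f 67 69 68
f 68 69 70
f 68 70 62
f 69 59 71
f 69 71 70
f 70 71 72
f 70 72 62
f 71 59 73
f 71 73 72
f 72 73 74
f 72 74 62
f 73 59 75
f 73 75 74
f 74 75 76
f 74 76 62
f 75 59 77
f 75 77 76
f 76 77 78
f 76 78 62
f 77 59 79
f 77 79 78
f 78 79 80
f 78 80 62
f 79 59 81
f 79 81 80
f 80 81 82
f 80 82 62
f 81 59 83
f 81 83 82
f 82 83 84
f 82 84 62
f 83 59 85
f 83 85 84
f 84 85 86
f 84 86 62
f 85 59 87
f 85 87 86
f 86 87 88
f 86 88 62
f 87 59 89
f 87 89 88
f 88 89 90
f 88 90 62
f 89 59 91
f 89 91 90
f 90 91 92
f 90 92 62
f 91 59 60
f 91 60 92
f 92 60 61
f 92 61 62



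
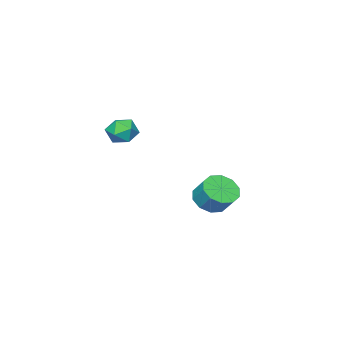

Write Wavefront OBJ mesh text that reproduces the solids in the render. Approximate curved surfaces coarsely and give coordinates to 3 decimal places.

v -2.945 2.864 -3.302
v -1.989 2.989 -3.568
v -1.839 3.802 -2.644
v -2.795 3.676 -2.378
v -2.329 3.403 -3.877
v -2.179 4.216 -2.952
v -2.905 3.61 -3.966
v -2.755 4.423 -3.041
v -3.495 3.533 -3.801
v -3.345 4.346 -2.877
v -3.876 3.199 -3.446
v -3.726 4.012 -2.522
v -3.901 2.738 -3.036
v -3.751 3.551 -2.112
v -3.561 2.324 -2.728
v -3.411 3.137 -1.803
v -2.985 2.117 -2.639
v -2.835 2.93 -1.714
v -2.395 2.194 -2.803
v -2.245 3.007 -1.879
v -2.014 2.528 -3.158
v -1.864 3.341 -2.234
v 2.387 2.603 2.881
v 2.691 3.012 3.537
v 3.589 2.668 2.283
v 3.893 3.077 2.939
v 3.685 2.276 3.009
v 2.942 2.236 3.379
v 3.338 3.444 2.441
v 2.595 3.404 2.811
v 3.279 3.532 3.265
v 3.493 2.81 3.616
v 2.787 2.87 2.204
v 3.001 2.148 2.555
f 2 1 5
f 2 5 3
f 3 5 6
f 3 6 4
f 5 1 7
f 5 7 6
f 6 7 8
f 6 8 4
f 7 1 9
f 7 9 8
f 8 9 10
f 8 10 4
f 9 1 11
f 9 11 10
f 10 11 12
f 10 12 4
f 11 1 13
f 11 13 12
f 12 13 14
f 12 14 4
f 13 1 15
f 13 15 14
f 14 15 16
f 14 16 4
f 15 1 17
f 15 17 16
f 16 17 18
f 16 18 4
f 17 1 19
f 17 19 18
f 18 19 20
f 18 20 4
f 19 1 21
f 19 21 20
f 20 21 22
f 20 22 4
f 21 1 2
f 21 2 22
f 22 2 3
f 22 3 4
f 23 34 28
f 23 28 24
f 23 24 30
f 23 30 33
f 23 33 34
f 24 28 32
f 28 34 27
f 34 33 25
f 33 30 29
f 30 24 31
f 26 32 27
f 26 27 25
f 26 25 29
f 26 29 31
f 26 31 32
f 27 32 28
f 25 27 34
f 29 25 33
f 31 29 30
f 32 31 24



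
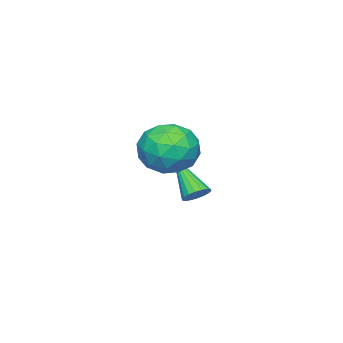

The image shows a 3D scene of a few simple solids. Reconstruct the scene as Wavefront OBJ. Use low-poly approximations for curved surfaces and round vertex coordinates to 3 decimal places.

v 2.834 -0.227 0.25
v 3.404 -0.097 -0.725
v 3.876 -1.683 0.665
v 4.446 -1.553 -0.31
v 4.563 -0.789 0.522
v 3.919 0.111 0.266
v 3.361 -1.891 -0.326
v 2.717 -0.991 -0.582
v 3.729 -1.126 -1.08
v 4.472 -0.445 -0.556
v 2.808 -1.335 0.496
v 3.551 -0.654 1.02
v 3.028 -0.035 -0.274
v 4.252 -1.745 0.214
v 4.321 -1.296 0.703
v 4.656 -1.22 0.13
v 3.33 0.088 0.308
v 3.665 0.164 -0.264
v 4.346 -0.242 0.469
v 3.615 -1.944 0.204
v 3.95 -1.868 -0.368
v 2.624 -0.56 -0.19
v 2.959 -0.484 -0.763
v 2.934 -1.538 -0.529
v 3.553 -0.563 -1.056
v 4.166 -1.418 -0.812
v 3.529 -1.617 -0.821
v 3.15 -1.088 -0.972
v 3.99 -0.162 -0.747
v 4.602 -1.018 -0.503
v 4.671 -0.569 -0.014
v 4.292 -0.04 -0.165
v 4.181 -0.767 -0.956
v 2.678 -0.762 0.443
v 3.29 -1.618 0.687
v 2.988 -1.74 0.105
v 2.609 -1.211 -0.046
v 3.114 -0.362 0.752
v 3.727 -1.217 0.996
v 4.13 -0.692 0.912
v 3.751 -0.163 0.761
v 3.099 -1.013 0.896
v -0.495 -2.317 -3.877
v -0.241 -2.749 -4.169
v -1.065 -3.663 -2.383
v -0.051 -2.663 -4.018
v 0.052 -2.507 -3.839
v 0.046 -2.314 -3.668
v -0.067 -2.122 -3.538
v -0.264 -1.969 -3.475
v -0.508 -1.884 -3.492
v -0.748 -1.885 -3.585
v -0.939 -1.972 -3.736
v -1.041 -2.127 -3.915
v -1.036 -2.32 -4.086
v -0.923 -2.512 -4.216
v -0.725 -2.666 -4.279
v -0.482 -2.751 -4.262
f 1 38 17
f 38 12 41
f 17 41 6
f 38 41 17
f 1 17 13
f 17 6 18
f 13 18 2
f 17 18 13
f 1 13 22
f 13 2 23
f 22 23 8
f 13 23 22
f 1 22 34
f 22 8 37
f 34 37 11
f 22 37 34
f 1 34 38
f 34 11 42
f 38 42 12
f 34 42 38
f 2 18 29
f 18 6 32
f 29 32 10
f 18 32 29
f 6 41 19
f 41 12 40
f 19 40 5
f 41 40 19
f 12 42 39
f 42 11 35
f 39 35 3
f 42 35 39
f 11 37 36
f 37 8 24
f 36 24 7
f 37 24 36
f 8 23 28
f 23 2 25
f 28 25 9
f 23 25 28
f 4 30 16
f 30 10 31
f 16 31 5
f 30 31 16
f 4 16 14
f 16 5 15
f 14 15 3
f 16 15 14
f 4 14 21
f 14 3 20
f 21 20 7
f 14 20 21
f 4 21 26
f 21 7 27
f 26 27 9
f 21 27 26
f 4 26 30
f 26 9 33
f 30 33 10
f 26 33 30
f 5 31 19
f 31 10 32
f 19 32 6
f 31 32 19
f 3 15 39
f 15 5 40
f 39 40 12
f 15 40 39
f 7 20 36
f 20 3 35
f 36 35 11
f 20 35 36
f 9 27 28
f 27 7 24
f 28 24 8
f 27 24 28
f 10 33 29
f 33 9 25
f 29 25 2
f 33 25 29
f 44 43 46
f 44 46 45
f 46 43 47
f 46 47 45
f 47 43 48
f 47 48 45
f 48 43 49
f 48 49 45
f 49 43 50
f 49 50 45
f 50 43 51
f 50 51 45
f 51 43 52
f 51 52 45
f 52 43 53
f 52 53 45
f 53 43 54
f 53 54 45
f 54 43 55
f 54 55 45
f 55 43 56
f 55 56 45
f 56 43 57
f 56 57 45
f 57 43 58
f 57 58 45
f 58 43 44
f 58 44 45



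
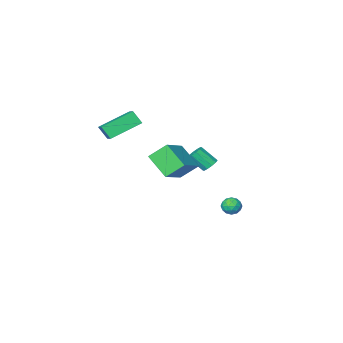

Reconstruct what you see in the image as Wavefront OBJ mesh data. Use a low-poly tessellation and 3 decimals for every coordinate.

v -1.748 1.709 1.68
v -1.277 1.847 1.453
v -0.661 1.188 2.333
v -1.132 1.051 2.56
v -1.354 2.079 1.681
v -0.738 1.42 2.561
v -1.581 2.17 1.908
v -0.965 1.511 2.788
v -1.872 2.085 2.048
v -1.256 1.426 2.928
v -2.115 1.857 2.047
v -1.499 1.198 2.927
v -2.219 1.572 1.907
v -1.603 0.913 2.787
v -2.142 1.34 1.679
v -1.526 0.681 2.559
v -1.915 1.249 1.452
v -1.299 0.59 2.332
v -1.624 1.334 1.312
v -1.008 0.675 2.192
v -1.381 1.562 1.313
v -0.765 0.903 2.193
v -3.495 1.739 -1.664
v -3.053 1.865 -2.095
v -3.667 0.835 -2.105
v -3.225 0.961 -2.536
v -3.06 0.857 -1.936
v -2.954 1.416 -1.664
v -3.766 1.284 -2.536
v -3.66 1.843 -2.264
v -3.22 1.584 -2.635
v -2.783 1.32 -2.263
v -3.937 1.38 -1.937
v -3.5 1.116 -1.565
v -3.259 1.882 -1.841
v -3.461 0.818 -2.359
v -3.364 0.757 -2.006
v -3.104 0.831 -2.26
v -3.201 1.618 -1.587
v -2.94 1.692 -1.841
v -2.945 1.099 -1.747
v -3.78 1.008 -2.359
v -3.519 1.082 -2.613
v -3.616 1.869 -1.94
v -3.356 1.943 -2.194
v -3.775 1.601 -2.453
v -3.097 1.79 -2.412
v -3.198 1.259 -2.671
v -3.517 1.449 -2.671
v -3.454 1.777 -2.511
v -2.84 1.635 -2.193
v -2.942 1.103 -2.452
v -2.845 1.043 -2.1
v -2.782 1.371 -1.94
v -2.939 1.47 -2.51
v -3.778 1.597 -1.748
v -3.88 1.065 -2.007
v -3.938 1.329 -2.26
v -3.875 1.657 -2.1
v -3.522 1.441 -1.529
v -3.623 0.91 -1.788
v -3.266 0.923 -1.689
v -3.203 1.251 -1.529
v -3.781 1.23 -1.69
v -0.417 -3.93 2.927
v 0.018 -2.704 3.546
v 1.456 -4.152 2.051
v 1.891 -2.926 2.67
v -0.111 -4.434 3.71
v 0.324 -3.208 4.329
v 1.762 -4.656 2.834
v 2.197 -3.43 3.453
v 0.309 2.167 3.888
v 1.836 3.254 4.812
v 0.007 3.463 2.862
v 1.535 4.55 3.786
v 1.165 1.69 3.034
v 2.693 2.777 3.958
v 0.864 2.986 2.008
v 2.391 4.073 2.932
f 2 1 5
f 2 5 3
f 3 5 6
f 3 6 4
f 5 1 7
f 5 7 6
f 6 7 8
f 6 8 4
f 7 1 9
f 7 9 8
f 8 9 10
f 8 10 4
f 9 1 11
f 9 11 10
f 10 11 12
f 10 12 4
f 11 1 13
f 11 13 12
f 12 13 14
f 12 14 4
f 13 1 15
f 13 15 14
f 14 15 16
f 14 16 4
f 15 1 17
f 15 17 16
f 16 17 18
f 16 18 4
f 17 1 19
f 17 19 18
f 18 19 20
f 18 20 4
f 19 1 21
f 19 21 20
f 20 21 22
f 20 22 4
f 21 1 2
f 21 2 22
f 22 2 3
f 22 3 4
f 23 60 39
f 60 34 63
f 39 63 28
f 60 63 39
f 23 39 35
f 39 28 40
f 35 40 24
f 39 40 35
f 23 35 44
f 35 24 45
f 44 45 30
f 35 45 44
f 23 44 56
f 44 30 59
f 56 59 33
f 44 59 56
f 23 56 60
f 56 33 64
f 60 64 34
f 56 64 60
f 24 40 51
f 40 28 54
f 51 54 32
f 40 54 51
f 28 63 41
f 63 34 62
f 41 62 27
f 63 62 41
f 34 64 61
f 64 33 57
f 61 57 25
f 64 57 61
f 33 59 58
f 59 30 46
f 58 46 29
f 59 46 58
f 30 45 50
f 45 24 47
f 50 47 31
f 45 47 50
f 26 52 38
f 52 32 53
f 38 53 27
f 52 53 38
f 26 38 36
f 38 27 37
f 36 37 25
f 38 37 36
f 26 36 43
f 36 25 42
f 43 42 29
f 36 42 43
f 26 43 48
f 43 29 49
f 48 49 31
f 43 49 48
f 26 48 52
f 48 31 55
f 52 55 32
f 48 55 52
f 27 53 41
f 53 32 54
f 41 54 28
f 53 54 41
f 25 37 61
f 37 27 62
f 61 62 34
f 37 62 61
f 29 42 58
f 42 25 57
f 58 57 33
f 42 57 58
f 31 49 50
f 49 29 46
f 50 46 30
f 49 46 50
f 32 55 51
f 55 31 47
f 51 47 24
f 55 47 51
f 66 68 65
f 69 66 65
f 65 68 67
f 67 69 65
f 66 72 68
f 70 66 69
f 70 72 66
f 68 72 67
f 71 69 67
f 67 72 71
f 71 70 69
f 72 70 71
f 74 76 73
f 77 74 73
f 73 76 75
f 75 77 73
f 74 80 76
f 78 74 77
f 78 80 74
f 76 80 75
f 79 77 75
f 75 80 79
f 79 78 77
f 80 78 79



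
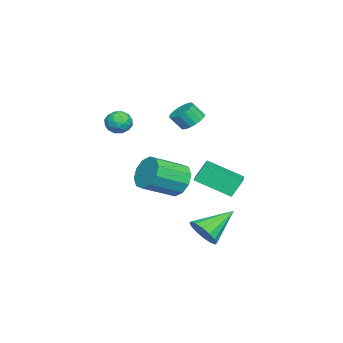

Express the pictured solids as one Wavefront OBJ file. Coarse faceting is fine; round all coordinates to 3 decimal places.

v 4.195 2.127 -2.718
v 4.807 2.836 -2.793
v 2.905 3.353 -1.642
v 4.519 2.876 -3.184
v 4.145 2.715 -3.449
v 3.783 2.397 -3.519
v 3.533 2.006 -3.374
v 3.459 1.647 -3.054
v 3.583 1.417 -2.643
v 3.871 1.377 -2.253
v 4.245 1.538 -1.987
v 4.606 1.857 -1.917
v 4.857 2.248 -2.062
v 4.931 2.606 -2.383
v -2.695 -0.034 2.06
v -2.217 -0.478 1.631
v -2.047 -1.069 2.432
v -2.525 -0.626 2.86
v -2.003 -0.238 1.762
v -1.833 -0.829 2.563
v -1.926 0.042 1.952
v -1.756 -0.549 2.753
v -2.001 0.307 2.164
v -1.831 -0.285 2.965
v -2.214 0.504 2.355
v -2.044 -0.087 3.156
v -2.522 0.595 2.487
v -2.352 0.003 3.288
v -2.864 0.561 2.535
v -2.694 -0.031 3.336
v -3.173 0.409 2.488
v -3.003 -0.182 3.289
v -3.387 0.169 2.357
v -3.217 -0.422 3.158
v -3.464 -0.111 2.167
v -3.294 -0.702 2.968
v -3.389 -0.375 1.955
v -3.219 -0.967 2.756
v -3.176 -0.573 1.764
v -3.006 -1.164 2.565
v -2.868 -0.663 1.632
v -2.698 -1.255 2.433
v -2.526 -0.629 1.584
v -2.356 -1.221 2.385
v 1.239 0.187 -0.567
v 1.846 0.148 -1.423
v 2.989 -1.226 -0.548
v 2.381 -1.187 0.307
v 2.088 0.601 -1.026
v 3.23 -0.773 -0.151
v 2.005 0.896 -0.454
v 3.147 -0.478 0.421
v 1.629 0.92 0.075
v 2.772 -0.454 0.95
v 1.104 0.664 0.358
v 2.247 -0.71 1.233
v 0.631 0.226 0.288
v 1.774 -1.148 1.163
v 0.39 -0.227 -0.109
v 1.532 -1.601 0.766
v 0.473 -0.522 -0.681
v 1.615 -1.896 0.194
v 0.848 -0.546 -1.21
v 1.991 -1.92 -0.335
v 1.373 -0.29 -1.493
v 2.516 -1.664 -0.618
v 0.6 -2.816 2.508
v 1.2 -2.371 2.684
v 0.86 -3.549 3.476
v 1.46 -3.104 3.652
v 0.746 -2.838 3.741
v 0.585 -2.385 3.143
v 1.475 -3.535 3.017
v 1.314 -3.082 2.419
v 1.741 -2.815 2.999
v 1.29 -2.384 3.446
v 0.77 -3.536 2.714
v 0.319 -3.105 3.161
v 0.877 -2.529 2.511
v 1.183 -3.391 3.649
v 0.763 -3.234 3.702
v 1.116 -2.973 3.805
v 0.515 -2.538 2.781
v 0.868 -2.276 2.884
v 0.601 -2.55 3.505
v 1.192 -3.644 3.276
v 1.545 -3.382 3.379
v 0.944 -2.947 2.355
v 1.297 -2.686 2.458
v 1.459 -3.37 2.655
v 1.547 -2.528 2.799
v 1.701 -2.959 3.368
v 1.71 -3.213 2.995
v 1.615 -2.946 2.644
v 1.282 -2.275 3.062
v 1.435 -2.706 3.631
v 1.015 -2.55 3.684
v 0.921 -2.284 3.332
v 1.6 -2.536 3.247
v 0.625 -3.214 2.529
v 0.778 -3.645 3.098
v 1.139 -3.636 2.828
v 1.045 -3.37 2.476
v 0.359 -2.961 2.792
v 0.513 -3.392 3.361
v 0.445 -2.974 3.516
v 0.35 -2.707 3.165
v 0.46 -3.384 2.913
v -0.581 1.203 0.2
v 1.483 1.587 0.788
v -0.658 3.106 -0.775
v 1.406 3.49 -0.187
v -0.206 0.71 -0.793
v 1.858 1.094 -0.205
v -0.283 2.613 -1.768
v 1.781 2.997 -1.18
f 2 1 4
f 2 4 3
f 4 1 5
f 4 5 3
f 5 1 6
f 5 6 3
f 6 1 7
f 6 7 3
f 7 1 8
f 7 8 3
f 8 1 9
f 8 9 3
f 9 1 10
f 9 10 3
f 10 1 11
f 10 11 3
f 11 1 12
f 11 12 3
f 12 1 13
f 12 13 3
f 13 1 14
f 13 14 3
f 14 1 2
f 14 2 3
f 16 15 19
f 16 19 17
f 17 19 20
f 17 20 18
f 19 15 21
f 19 21 20
f 20 21 22
f 20 22 18
f 21 15 23
f 21 23 22
f 22 23 24
f 22 24 18
f 23 15 25
f 23 25 24
f 24 25 26
f 24 26 18
f 25 15 27
f 25 27 26
f 26 27 28
f 26 28 18
f 27 15 29
f 27 29 28
f 28 29 30
f 28 30 18
f 29 15 31
f 29 31 30
f 30 31 32
f 30 32 18
f 31 15 33
f 31 33 32
f 32 33 34
f 32 34 18
f 33 15 35
f 33 35 34
f 34 35 36
f 34 36 18
f 35 15 37
f 35 37 36
f 36 37 38
f 36 38 18
f 37 15 39
f 37 39 38
f 38 39 40
f 38 40 18
f 39 15 41
f 39 41 40
f 40 41 42
f 40 42 18
f 41 15 43
f 41 43 42
f 42 43 44
f 42 44 18
f 43 15 16
f 43 16 44
f 44 16 17
f 44 17 18
f 46 45 49
f 46 49 47
f 47 49 50
f 47 50 48
f 49 45 51
f 49 51 50
f 50 51 52
f 50 52 48
f 51 45 53
f 51 53 52
f 52 53 54
f 52 54 48
f 53 45 55
f 53 55 54
f 54 55 56
f 54 56 48
f 55 45 57
f 55 57 56
f 56 57 58
f 56 58 48
f 57 45 59
f 57 59 58
f 58 59 60
f 58 60 48
f 59 45 61
f 59 61 60
f 60 61 62
f 60 62 48
f 61 45 63
f 61 63 62
f 62 63 64
f 62 64 48
f 63 45 65
f 63 65 64
f 64 65 66
f 64 66 48
f 65 45 46
f 65 46 66
f 66 46 47
f 66 47 48
f 67 104 83
f 104 78 107
f 83 107 72
f 104 107 83
f 67 83 79
f 83 72 84
f 79 84 68
f 83 84 79
f 67 79 88
f 79 68 89
f 88 89 74
f 79 89 88
f 67 88 100
f 88 74 103
f 100 103 77
f 88 103 100
f 67 100 104
f 100 77 108
f 104 108 78
f 100 108 104
f 68 84 95
f 84 72 98
f 95 98 76
f 84 98 95
f 72 107 85
f 107 78 106
f 85 106 71
f 107 106 85
f 78 108 105
f 108 77 101
f 105 101 69
f 108 101 105
f 77 103 102
f 103 74 90
f 102 90 73
f 103 90 102
f 74 89 94
f 89 68 91
f 94 91 75
f 89 91 94
f 70 96 82
f 96 76 97
f 82 97 71
f 96 97 82
f 70 82 80
f 82 71 81
f 80 81 69
f 82 81 80
f 70 80 87
f 80 69 86
f 87 86 73
f 80 86 87
f 70 87 92
f 87 73 93
f 92 93 75
f 87 93 92
f 70 92 96
f 92 75 99
f 96 99 76
f 92 99 96
f 71 97 85
f 97 76 98
f 85 98 72
f 97 98 85
f 69 81 105
f 81 71 106
f 105 106 78
f 81 106 105
f 73 86 102
f 86 69 101
f 102 101 77
f 86 101 102
f 75 93 94
f 93 73 90
f 94 90 74
f 93 90 94
f 76 99 95
f 99 75 91
f 95 91 68
f 99 91 95
f 110 112 109
f 113 110 109
f 109 112 111
f 111 113 109
f 110 116 112
f 114 110 113
f 114 116 110
f 112 116 111
f 115 113 111
f 111 116 115
f 115 114 113
f 116 114 115



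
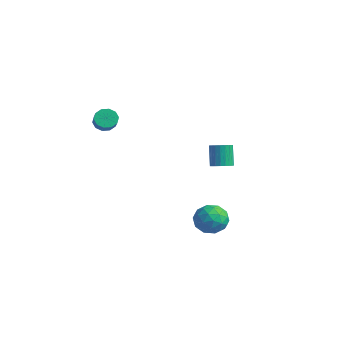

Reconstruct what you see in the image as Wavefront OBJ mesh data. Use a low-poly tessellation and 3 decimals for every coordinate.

v -1.215 -3.308 3.588
v -0.94 -3.691 3.044
v -0.189 -4.094 3.708
v -0.465 -3.712 4.252
v -0.735 -3.296 3.052
v 0.016 -3.7 3.716
v -0.713 -2.906 3.265
v 0.037 -3.31 3.929
v -0.883 -2.669 3.601
v -0.133 -3.073 4.265
v -1.18 -2.677 3.933
v -0.43 -3.081 4.596
v -1.491 -2.926 4.132
v -0.74 -3.329 4.796
v -1.696 -3.32 4.124
v -0.945 -3.724 4.788
v -1.717 -3.71 3.911
v -0.967 -4.114 4.575
v -1.547 -3.947 3.575
v -0.797 -4.351 4.239
v -1.25 -3.939 3.244
v -0.5 -4.343 3.907
v 3.439 1.968 -3.923
v 4.349 1.329 -4.09
v 2.431 0.471 -3.69
v 3.341 -0.168 -3.857
v 3.256 0.457 -2.925
v 3.879 1.382 -3.07
v 2.901 0.418 -4.71
v 3.524 1.343 -4.855
v 4.017 0.371 -4.577
v 4.236 0.395 -3.474
v 2.544 1.405 -4.306
v 2.763 1.429 -3.203
v 3.983 1.78 -4.027
v 2.797 0.02 -3.753
v 2.747 0.387 -3.205
v 3.282 0.012 -3.304
v 3.706 1.812 -3.427
v 4.241 1.436 -3.525
v 3.599 0.923 -2.841
v 2.539 0.364 -4.255
v 3.074 -0.012 -4.353
v 3.498 1.788 -4.476
v 4.033 1.413 -4.575
v 3.181 0.877 -4.939
v 4.323 0.841 -4.411
v 3.73 -0.039 -4.274
v 3.471 0.305 -4.776
v 3.837 0.849 -4.861
v 4.451 0.855 -3.763
v 3.859 -0.025 -3.626
v 3.809 0.343 -3.078
v 4.175 0.887 -3.163
v 4.256 0.292 -4.049
v 2.921 1.825 -4.154
v 2.329 0.945 -4.017
v 2.605 0.913 -4.617
v 2.971 1.457 -4.702
v 3.05 1.839 -3.506
v 2.457 0.959 -3.369
v 2.943 0.951 -2.919
v 3.309 1.495 -3.004
v 2.524 1.508 -3.731
v 1.622 3.065 -0.852
v 2.282 3.164 -0.609
v 1.717 3.534 0.775
v 1.058 3.435 0.532
v 2.213 3.433 -0.709
v 1.648 3.803 0.675
v 2.041 3.638 -0.834
v 1.476 4.008 0.55
v 1.797 3.745 -0.962
v 1.232 4.114 0.422
v 1.523 3.733 -1.071
v 0.958 4.103 0.313
v 1.266 3.606 -1.142
v 0.701 3.976 0.242
v 1.071 3.386 -1.163
v 0.506 3.756 0.221
v 0.971 3.11 -1.13
v 0.406 3.48 0.254
v 0.983 2.827 -1.049
v 0.419 3.196 0.335
v 1.107 2.584 -0.934
v 0.542 2.954 0.45
v 1.319 2.425 -0.805
v 0.754 2.794 0.579
v 1.584 2.377 -0.684
v 1.019 2.746 0.7
v 1.856 2.447 -0.592
v 1.291 2.817 0.792
v 2.087 2.625 -0.545
v 1.522 2.994 0.839
v 2.238 2.878 -0.551
v 1.673 3.248 0.833
f 2 1 5
f 2 5 3
f 3 5 6
f 3 6 4
f 5 1 7
f 5 7 6
f 6 7 8
f 6 8 4
f 7 1 9
f 7 9 8
f 8 9 10
f 8 10 4
f 9 1 11
f 9 11 10
f 10 11 12
f 10 12 4
f 11 1 13
f 11 13 12
f 12 13 14
f 12 14 4
f 13 1 15
f 13 15 14
f 14 15 16
f 14 16 4
f 15 1 17
f 15 17 16
f 16 17 18
f 16 18 4
f 17 1 19
f 17 19 18
f 18 19 20
f 18 20 4
f 19 1 21
f 19 21 20
f 20 21 22
f 20 22 4
f 21 1 2
f 21 2 22
f 22 2 3
f 22 3 4
f 23 60 39
f 60 34 63
f 39 63 28
f 60 63 39
f 23 39 35
f 39 28 40
f 35 40 24
f 39 40 35
f 23 35 44
f 35 24 45
f 44 45 30
f 35 45 44
f 23 44 56
f 44 30 59
f 56 59 33
f 44 59 56
f 23 56 60
f 56 33 64
f 60 64 34
f 56 64 60
f 24 40 51
f 40 28 54
f 51 54 32
f 40 54 51
f 28 63 41
f 63 34 62
f 41 62 27
f 63 62 41
f 34 64 61
f 64 33 57
f 61 57 25
f 64 57 61
f 33 59 58
f 59 30 46
f 58 46 29
f 59 46 58
f 30 45 50
f 45 24 47
f 50 47 31
f 45 47 50
f 26 52 38
f 52 32 53
f 38 53 27
f 52 53 38
f 26 38 36
f 38 27 37
f 36 37 25
f 38 37 36
f 26 36 43
f 36 25 42
f 43 42 29
f 36 42 43
f 26 43 48
f 43 29 49
f 48 49 31
f 43 49 48
f 26 48 52
f 48 31 55
f 52 55 32
f 48 55 52
f 27 53 41
f 53 32 54
f 41 54 28
f 53 54 41
f 25 37 61
f 37 27 62
f 61 62 34
f 37 62 61
f 29 42 58
f 42 25 57
f 58 57 33
f 42 57 58
f 31 49 50
f 49 29 46
f 50 46 30
f 49 46 50
f 32 55 51
f 55 31 47
f 51 47 24
f 55 47 51
f 66 65 69
f 66 69 67
f 67 69 70
f 67 70 68
f 69 65 71
f 69 71 70
f 70 71 72
f 70 72 68
f 71 65 73
f 71 73 72
f 72 73 74
f 72 74 68
f 73 65 75
f 73 75 74
f 74 75 76
f 74 76 68
f 75 65 77
f 75 77 76
f 76 77 78
f 76 78 68
f 77 65 79
f 77 79 78
f 78 79 80
f 78 80 68
f 79 65 81
f 79 81 80
f 80 81 82
f 80 82 68
f 81 65 83
f 81 83 82
f 82 83 84
f 82 84 68
f 83 65 85
f 83 85 84
f 84 85 86
f 84 86 68
f 85 65 87
f 85 87 86
f 86 87 88
f 86 88 68
f 87 65 89
f 87 89 88
f 88 89 90
f 88 90 68
f 89 65 91
f 89 91 90
f 90 91 92
f 90 92 68
f 91 65 93
f 91 93 92
f 92 93 94
f 92 94 68
f 93 65 95
f 93 95 94
f 94 95 96
f 94 96 68
f 95 65 66
f 95 66 96
f 96 66 67
f 96 67 68



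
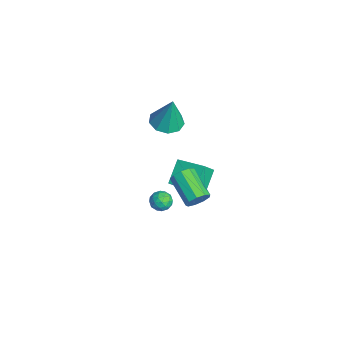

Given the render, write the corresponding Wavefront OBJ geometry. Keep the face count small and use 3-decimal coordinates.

v -1.327 -0.402 -3.927
v -2.357 0.365 -2.876
v -0.151 0.859 -3.696
v -1.182 1.627 -2.645
v -0.778 -1.107 -2.875
v -1.809 -0.339 -1.824
v 0.397 0.155 -2.644
v -0.633 0.922 -1.593
v 3.223 -1.99 0.264
v 3.75 -2.046 0.679
v 3.47 -2.954 -0.179
v 3.997 -3.01 0.236
v 3.371 -3.047 0.48
v 3.218 -2.452 0.754
v 4.002 -2.548 -0.254
v 3.849 -1.953 0.02
v 4.231 -2.391 0.359
v 3.841 -2.7 0.812
v 3.379 -2.3 -0.312
v 2.989 -2.609 0.141
v 3.465 -1.934 0.511
v 3.755 -3.066 -0.011
v 3.387 -3.088 0.133
v 3.697 -3.121 0.377
v 3.152 -2.172 0.554
v 3.462 -2.205 0.798
v 3.239 -2.794 0.681
v 3.758 -2.795 -0.298
v 4.068 -2.828 -0.054
v 3.523 -1.879 0.123
v 3.833 -1.912 0.367
v 3.981 -2.206 -0.181
v 4.057 -2.169 0.567
v 4.202 -2.735 0.306
v 4.205 -2.464 0.018
v 4.116 -2.114 0.179
v 3.828 -2.351 0.833
v 3.973 -2.917 0.572
v 3.605 -2.939 0.716
v 3.515 -2.589 0.877
v 4.111 -2.553 0.645
v 3.247 -2.083 -0.072
v 3.392 -2.649 -0.333
v 3.705 -2.411 -0.377
v 3.615 -2.061 -0.216
v 3.018 -2.265 0.194
v 3.163 -2.831 -0.067
v 3.104 -2.886 0.321
v 3.015 -2.536 0.482
v 3.109 -2.447 -0.145
v 2.286 -0.137 -1.612
v 2.645 -0.302 -0.963
v 0.934 -0.788 -0.139
v 0.574 -0.623 -0.788
v 2.502 0.198 -0.965
v 0.791 -0.288 -0.141
v 2.258 0.541 -1.27
v 0.547 0.055 -0.446
v 2.027 0.567 -1.735
v 0.316 0.081 -0.911
v 1.917 0.263 -2.142
v 0.206 -0.223 -1.319
v 1.979 -0.228 -2.301
v 0.268 -0.713 -1.478
v 2.185 -0.676 -2.138
v 0.474 -1.162 -1.314
v 2.438 -0.873 -1.728
v 0.727 -1.358 -0.905
v 2.62 -0.725 -1.264
v 0.909 -1.21 -0.441
v -4.073 -0.456 -0.361
v -3.216 0.081 -0.6
v -3.647 -0.184 1.781
v -3.772 0.522 -0.545
v -4.469 0.505 -0.404
v -4.981 0.038 -0.243
v -5.068 -0.66 -0.137
v -4.69 -1.263 -0.135
v -4.023 -1.488 -0.239
v -3.38 -1.23 -0.4
v -3.061 -0.611 -0.542
f 2 4 1
f 5 2 1
f 1 4 3
f 3 5 1
f 2 8 4
f 6 2 5
f 6 8 2
f 4 8 3
f 7 5 3
f 3 8 7
f 7 6 5
f 8 6 7
f 9 46 25
f 46 20 49
f 25 49 14
f 46 49 25
f 9 25 21
f 25 14 26
f 21 26 10
f 25 26 21
f 9 21 30
f 21 10 31
f 30 31 16
f 21 31 30
f 9 30 42
f 30 16 45
f 42 45 19
f 30 45 42
f 9 42 46
f 42 19 50
f 46 50 20
f 42 50 46
f 10 26 37
f 26 14 40
f 37 40 18
f 26 40 37
f 14 49 27
f 49 20 48
f 27 48 13
f 49 48 27
f 20 50 47
f 50 19 43
f 47 43 11
f 50 43 47
f 19 45 44
f 45 16 32
f 44 32 15
f 45 32 44
f 16 31 36
f 31 10 33
f 36 33 17
f 31 33 36
f 12 38 24
f 38 18 39
f 24 39 13
f 38 39 24
f 12 24 22
f 24 13 23
f 22 23 11
f 24 23 22
f 12 22 29
f 22 11 28
f 29 28 15
f 22 28 29
f 12 29 34
f 29 15 35
f 34 35 17
f 29 35 34
f 12 34 38
f 34 17 41
f 38 41 18
f 34 41 38
f 13 39 27
f 39 18 40
f 27 40 14
f 39 40 27
f 11 23 47
f 23 13 48
f 47 48 20
f 23 48 47
f 15 28 44
f 28 11 43
f 44 43 19
f 28 43 44
f 17 35 36
f 35 15 32
f 36 32 16
f 35 32 36
f 18 41 37
f 41 17 33
f 37 33 10
f 41 33 37
f 52 51 55
f 52 55 53
f 53 55 56
f 53 56 54
f 55 51 57
f 55 57 56
f 56 57 58
f 56 58 54
f 57 51 59
f 57 59 58
f 58 59 60
f 58 60 54
f 59 51 61
f 59 61 60
f 60 61 62
f 60 62 54
f 61 51 63
f 61 63 62
f 62 63 64
f 62 64 54
f 63 51 65
f 63 65 64
f 64 65 66
f 64 66 54
f 65 51 67
f 65 67 66
f 66 67 68
f 66 68 54
f 67 51 69
f 67 69 68
f 68 69 70
f 68 70 54
f 69 51 52
f 69 52 70
f 70 52 53
f 70 53 54
f 72 71 74
f 72 74 73
f 74 71 75
f 74 75 73
f 75 71 76
f 75 76 73
f 76 71 77
f 76 77 73
f 77 71 78
f 77 78 73
f 78 71 79
f 78 79 73
f 79 71 80
f 79 80 73
f 80 71 81
f 80 81 73
f 81 71 72
f 81 72 73

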